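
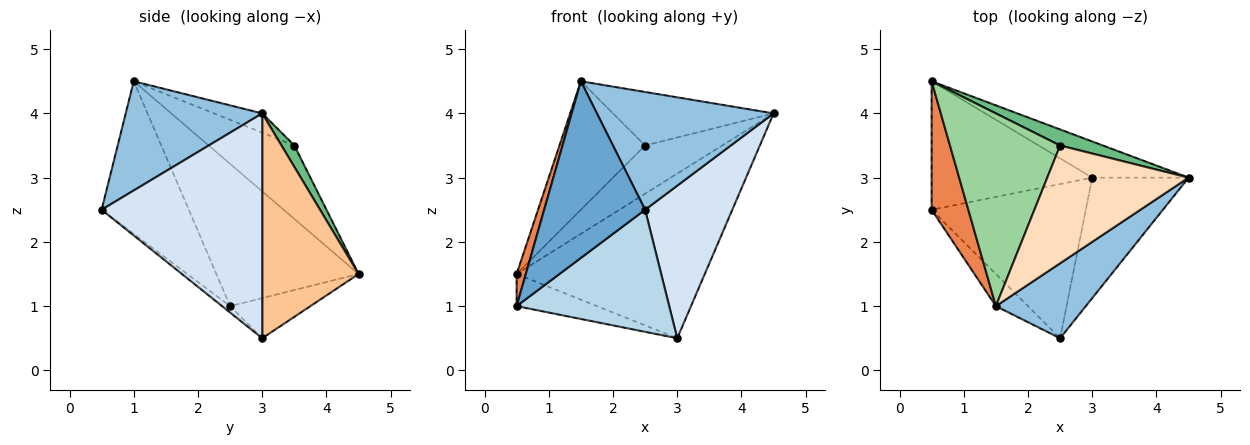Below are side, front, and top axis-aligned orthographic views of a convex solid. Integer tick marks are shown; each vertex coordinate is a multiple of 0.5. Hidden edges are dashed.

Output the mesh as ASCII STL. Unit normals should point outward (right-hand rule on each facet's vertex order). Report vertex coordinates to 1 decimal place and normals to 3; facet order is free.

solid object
 facet normal -0.648 -0.750 -0.136
  outer loop
   vertex 1.5 1.0 4.5
   vertex 0.5 2.5 1.0
   vertex 2.5 0.5 2.5
  endloop
 endfacet
 facet normal 0.546 -0.707 0.450
  outer loop
   vertex 1.5 1.0 4.5
   vertex 2.5 0.5 2.5
   vertex 4.5 3.0 4.0
  endloop
 endfacet
 facet normal -0.033 -0.620 -0.784
  outer loop
   vertex 3.0 3.0 0.5
   vertex 2.5 0.5 2.5
   vertex 0.5 2.5 1.0
  endloop
 endfacet
 facet normal 0.822 -0.446 -0.352
  outer loop
   vertex 3.0 3.0 0.5
   vertex 4.5 3.0 4.0
   vertex 2.5 0.5 2.5
  endloop
 endfacet
 facet normal -0.966 -0.062 0.249
  outer loop
   vertex 0.5 4.5 1.5
   vertex 0.5 2.5 1.0
   vertex 1.5 1.0 4.5
  endloop
 endfacet
 facet normal -0.236 0.236 -0.943
  outer loop
   vertex 0.5 4.5 1.5
   vertex 3.0 3.0 0.5
   vertex 0.5 2.5 1.0
  endloop
 endfacet
 facet normal 0.447 0.874 -0.192
  outer loop
   vertex 0.5 4.5 1.5
   vertex 4.5 3.0 4.0
   vertex 3.0 3.0 0.5
  endloop
 endfacet
 facet normal -0.123 0.411 0.903
  outer loop
   vertex 2.5 3.5 3.5
   vertex 1.5 1.0 4.5
   vertex 4.5 3.0 4.0
  endloop
 endfacet
 facet normal 0.156 0.937 0.312
  outer loop
   vertex 2.5 3.5 3.5
   vertex 4.5 3.0 4.0
   vertex 0.5 4.5 1.5
  endloop
 endfacet
 facet normal -0.485 0.485 0.728
  outer loop
   vertex 2.5 3.5 3.5
   vertex 0.5 4.5 1.5
   vertex 1.5 1.0 4.5
  endloop
 endfacet
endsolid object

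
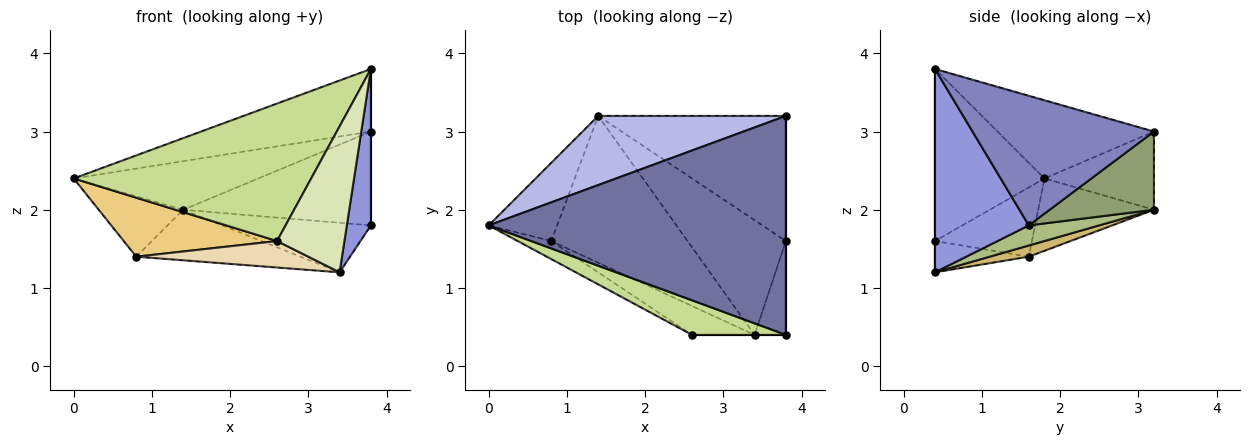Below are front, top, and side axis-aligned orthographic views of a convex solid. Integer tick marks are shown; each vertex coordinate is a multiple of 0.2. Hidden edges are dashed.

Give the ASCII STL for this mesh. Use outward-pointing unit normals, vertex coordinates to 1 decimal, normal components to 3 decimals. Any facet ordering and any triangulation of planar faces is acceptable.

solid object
 facet normal -0.245 0.266 0.932
  outer loop
   vertex 3.8 0.4 3.8
   vertex 3.8 3.2 3.0
   vertex 0.0 1.8 2.4
  endloop
 endfacet
 facet normal 1.000 0.000 0.000
  outer loop
   vertex 3.8 0.4 3.8
   vertex 3.8 1.6 1.8
   vertex 3.8 3.2 3.0
  endloop
 endfacet
 facet normal 0.958 -0.246 -0.147
  outer loop
   vertex 3.4 0.4 1.2
   vertex 3.8 1.6 1.8
   vertex 3.8 0.4 3.8
  endloop
 endfacet
 facet normal -0.323 0.544 0.775
  outer loop
   vertex 1.4 3.2 2.0
   vertex 0.0 1.8 2.4
   vertex 3.8 3.2 3.0
  endloop
 endfacet
 facet normal 0.316 0.569 -0.759
  outer loop
   vertex 1.4 3.2 2.0
   vertex 3.8 3.2 3.0
   vertex 3.8 1.6 1.8
  endloop
 endfacet
 facet normal 0.185 0.390 -0.902
  outer loop
   vertex 1.4 3.2 2.0
   vertex 3.8 1.6 1.8
   vertex 3.4 0.4 1.2
  endloop
 endfacet
 facet normal -0.408 -0.885 0.223
  outer loop
   vertex 2.6 0.4 1.6
   vertex 3.8 0.4 3.8
   vertex 0.0 1.8 2.4
  endloop
 endfacet
 facet normal 0.000 -1.000 0.000
  outer loop
   vertex 2.6 0.4 1.6
   vertex 3.4 0.4 1.2
   vertex 3.8 0.4 3.8
  endloop
 endfacet
 facet normal -0.642 0.468 -0.607
  outer loop
   vertex 0.8 1.6 1.4
   vertex 0.0 1.8 2.4
   vertex 1.4 3.2 2.0
  endloop
 endfacet
 facet normal 0.077 0.325 -0.943
  outer loop
   vertex 0.8 1.6 1.4
   vertex 1.4 3.2 2.0
   vertex 3.4 0.4 1.2
  endloop
 endfacet
 facet normal -0.518 -0.818 -0.250
  outer loop
   vertex 0.8 1.6 1.4
   vertex 2.6 0.4 1.6
   vertex 0.0 1.8 2.4
  endloop
 endfacet
 facet normal -0.346 -0.634 -0.692
  outer loop
   vertex 0.8 1.6 1.4
   vertex 3.4 0.4 1.2
   vertex 2.6 0.4 1.6
  endloop
 endfacet
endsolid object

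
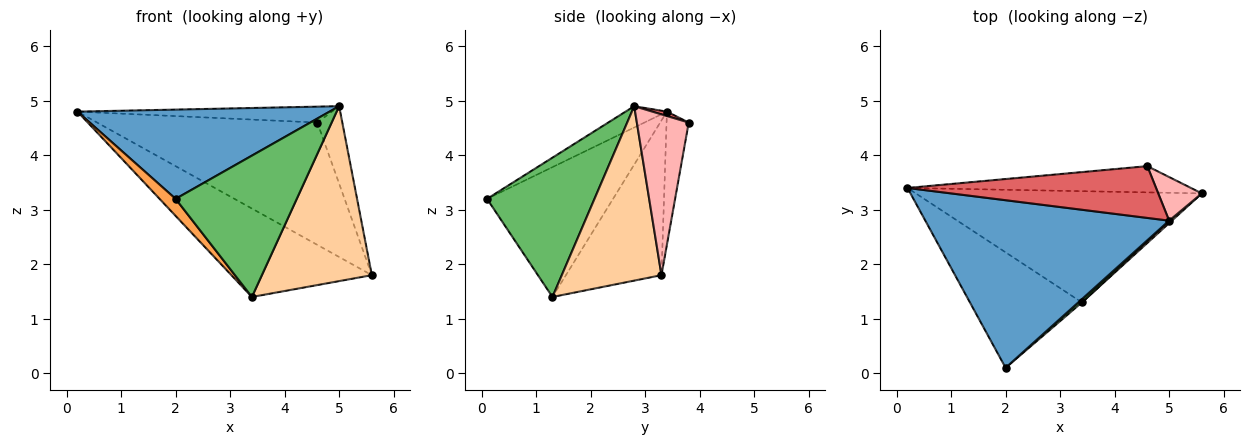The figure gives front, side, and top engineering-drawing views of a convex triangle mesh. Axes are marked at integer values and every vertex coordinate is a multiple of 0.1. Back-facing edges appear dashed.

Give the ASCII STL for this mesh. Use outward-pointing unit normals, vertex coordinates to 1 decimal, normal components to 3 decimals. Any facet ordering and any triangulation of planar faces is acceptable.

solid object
 facet normal -0.077 -0.469 0.880
  outer loop
   vertex 5.0 2.8 4.9
   vertex 0.2 3.4 4.8
   vertex 2.0 0.1 3.2
  endloop
 endfacet
 facet normal -0.390 0.573 -0.721
  outer loop
   vertex 3.4 1.3 1.4
   vertex 0.2 3.4 4.8
   vertex 5.6 3.3 1.8
  endloop
 endfacet
 facet normal -0.754 -0.096 -0.650
  outer loop
   vertex 3.4 1.3 1.4
   vertex 2.0 0.1 3.2
   vertex 0.2 3.4 4.8
  endloop
 endfacet
 facet normal 0.672 -0.741 0.010
  outer loop
   vertex 3.4 1.3 1.4
   vertex 5.6 3.3 1.8
   vertex 5.0 2.8 4.9
  endloop
 endfacet
 facet normal 0.663 -0.748 0.017
  outer loop
   vertex 3.4 1.3 1.4
   vertex 5.0 2.8 4.9
   vertex 2.0 0.1 3.2
  endloop
 endfacet
 facet normal -0.098 0.973 -0.209
  outer loop
   vertex 4.6 3.8 4.6
   vertex 5.6 3.3 1.8
   vertex 0.2 3.4 4.8
  endloop
 endfacet
 facet normal 0.017 0.293 0.956
  outer loop
   vertex 4.6 3.8 4.6
   vertex 0.2 3.4 4.8
   vertex 5.0 2.8 4.9
  endloop
 endfacet
 facet normal 0.875 0.421 0.237
  outer loop
   vertex 4.6 3.8 4.6
   vertex 5.0 2.8 4.9
   vertex 5.6 3.3 1.8
  endloop
 endfacet
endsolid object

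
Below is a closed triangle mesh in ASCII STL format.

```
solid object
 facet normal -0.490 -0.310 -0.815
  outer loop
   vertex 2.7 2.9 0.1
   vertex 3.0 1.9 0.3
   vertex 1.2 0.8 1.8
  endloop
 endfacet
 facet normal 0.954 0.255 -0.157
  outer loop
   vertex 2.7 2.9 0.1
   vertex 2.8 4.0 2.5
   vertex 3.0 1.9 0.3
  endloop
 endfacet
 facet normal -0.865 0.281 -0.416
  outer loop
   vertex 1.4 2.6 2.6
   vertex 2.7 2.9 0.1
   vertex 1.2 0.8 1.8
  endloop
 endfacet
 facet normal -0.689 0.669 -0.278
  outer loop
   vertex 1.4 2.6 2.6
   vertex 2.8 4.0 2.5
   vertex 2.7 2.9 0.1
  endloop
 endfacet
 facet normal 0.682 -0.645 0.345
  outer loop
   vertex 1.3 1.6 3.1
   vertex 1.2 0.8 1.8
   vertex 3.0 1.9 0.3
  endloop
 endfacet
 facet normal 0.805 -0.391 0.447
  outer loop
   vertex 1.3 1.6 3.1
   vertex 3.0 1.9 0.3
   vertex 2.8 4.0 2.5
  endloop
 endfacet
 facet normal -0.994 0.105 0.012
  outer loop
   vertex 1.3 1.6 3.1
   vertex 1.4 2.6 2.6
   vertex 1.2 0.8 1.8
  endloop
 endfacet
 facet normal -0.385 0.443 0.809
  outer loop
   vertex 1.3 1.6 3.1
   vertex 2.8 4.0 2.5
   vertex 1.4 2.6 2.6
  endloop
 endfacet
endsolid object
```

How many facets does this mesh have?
8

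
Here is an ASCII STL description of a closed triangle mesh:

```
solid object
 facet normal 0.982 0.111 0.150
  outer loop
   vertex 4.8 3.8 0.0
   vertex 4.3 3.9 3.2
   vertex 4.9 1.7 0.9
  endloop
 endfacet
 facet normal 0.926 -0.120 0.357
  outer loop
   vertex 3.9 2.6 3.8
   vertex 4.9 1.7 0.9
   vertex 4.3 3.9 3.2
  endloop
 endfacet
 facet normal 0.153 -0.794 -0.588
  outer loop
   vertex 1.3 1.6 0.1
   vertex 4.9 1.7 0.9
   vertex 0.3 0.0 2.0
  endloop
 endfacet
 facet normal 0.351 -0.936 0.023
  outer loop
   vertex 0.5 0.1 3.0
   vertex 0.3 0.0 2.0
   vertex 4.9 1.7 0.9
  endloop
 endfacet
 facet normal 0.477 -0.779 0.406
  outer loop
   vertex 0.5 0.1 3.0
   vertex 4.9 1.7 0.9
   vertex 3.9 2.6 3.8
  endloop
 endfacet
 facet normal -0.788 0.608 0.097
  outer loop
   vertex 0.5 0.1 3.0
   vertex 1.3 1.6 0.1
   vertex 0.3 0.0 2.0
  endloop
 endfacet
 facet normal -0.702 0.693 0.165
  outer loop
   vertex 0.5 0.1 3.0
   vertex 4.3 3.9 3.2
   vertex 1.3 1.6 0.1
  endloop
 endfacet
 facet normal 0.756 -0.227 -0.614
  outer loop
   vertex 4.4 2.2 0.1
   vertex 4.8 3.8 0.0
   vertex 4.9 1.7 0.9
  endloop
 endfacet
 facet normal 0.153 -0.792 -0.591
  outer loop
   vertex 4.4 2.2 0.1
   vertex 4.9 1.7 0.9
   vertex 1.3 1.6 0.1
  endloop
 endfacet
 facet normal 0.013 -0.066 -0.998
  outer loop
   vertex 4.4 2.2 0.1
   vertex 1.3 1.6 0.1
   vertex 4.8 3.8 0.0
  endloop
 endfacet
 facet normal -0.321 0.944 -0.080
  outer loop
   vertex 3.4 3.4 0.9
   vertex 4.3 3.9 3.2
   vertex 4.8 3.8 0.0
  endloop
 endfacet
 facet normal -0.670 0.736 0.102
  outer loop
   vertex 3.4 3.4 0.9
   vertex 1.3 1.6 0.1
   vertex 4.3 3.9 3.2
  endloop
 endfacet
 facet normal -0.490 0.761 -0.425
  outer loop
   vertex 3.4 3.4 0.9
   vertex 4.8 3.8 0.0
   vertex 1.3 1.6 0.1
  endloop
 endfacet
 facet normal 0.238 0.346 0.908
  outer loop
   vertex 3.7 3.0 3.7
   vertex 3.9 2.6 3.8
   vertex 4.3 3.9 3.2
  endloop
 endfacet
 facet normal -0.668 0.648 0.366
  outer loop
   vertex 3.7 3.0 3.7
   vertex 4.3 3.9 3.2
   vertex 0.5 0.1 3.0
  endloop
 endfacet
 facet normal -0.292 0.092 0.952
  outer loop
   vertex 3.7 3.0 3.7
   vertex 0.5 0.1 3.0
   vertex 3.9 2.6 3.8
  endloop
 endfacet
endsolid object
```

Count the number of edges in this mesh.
24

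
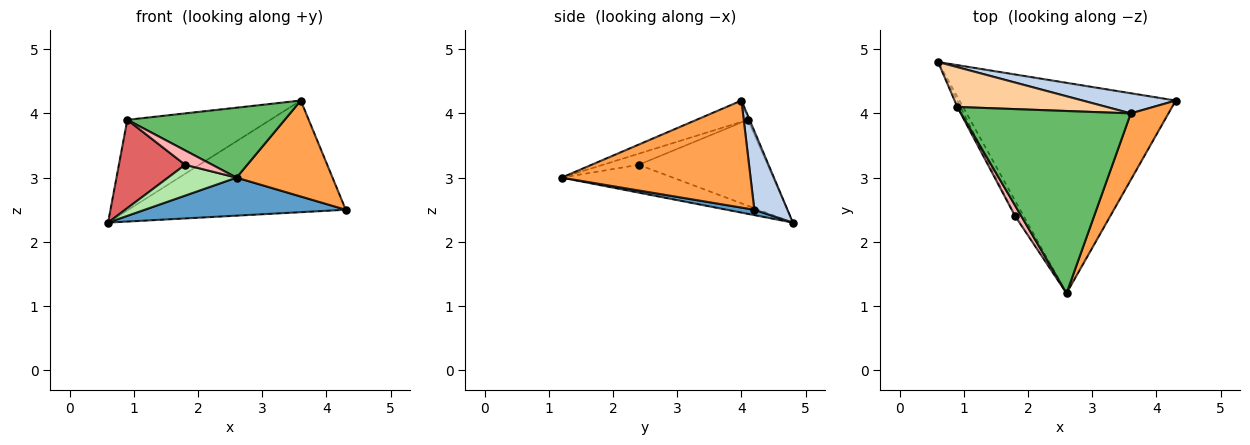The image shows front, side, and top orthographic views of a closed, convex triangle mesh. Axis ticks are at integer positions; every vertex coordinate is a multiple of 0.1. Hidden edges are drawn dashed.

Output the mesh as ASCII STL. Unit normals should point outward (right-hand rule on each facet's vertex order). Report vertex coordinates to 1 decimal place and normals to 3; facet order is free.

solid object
 facet normal 0.024 -0.178 -0.984
  outer loop
   vertex 2.6 1.2 3.0
   vertex 0.6 4.8 2.3
   vertex 4.3 4.2 2.5
  endloop
 endfacet
 facet normal 0.148 0.973 0.176
  outer loop
   vertex 3.6 4.0 4.2
   vertex 4.3 4.2 2.5
   vertex 0.6 4.8 2.3
  endloop
 endfacet
 facet normal 0.851 -0.432 0.299
  outer loop
   vertex 3.6 4.0 4.2
   vertex 2.6 1.2 3.0
   vertex 4.3 4.2 2.5
  endloop
 endfacet
 facet normal -0.011 0.915 0.402
  outer loop
   vertex 0.9 4.1 3.9
   vertex 3.6 4.0 4.2
   vertex 0.6 4.8 2.3
  endloop
 endfacet
 facet normal -0.116 -0.356 0.927
  outer loop
   vertex 0.9 4.1 3.9
   vertex 2.6 1.2 3.0
   vertex 3.6 4.0 4.2
  endloop
 endfacet
 facet normal -0.824 -0.507 -0.253
  outer loop
   vertex 1.8 2.4 3.2
   vertex 0.6 4.8 2.3
   vertex 2.6 1.2 3.0
  endloop
 endfacet
 facet normal -0.889 -0.457 -0.033
  outer loop
   vertex 1.8 2.4 3.2
   vertex 0.9 4.1 3.9
   vertex 0.6 4.8 2.3
  endloop
 endfacet
 facet normal -0.727 -0.553 0.407
  outer loop
   vertex 1.8 2.4 3.2
   vertex 2.6 1.2 3.0
   vertex 0.9 4.1 3.9
  endloop
 endfacet
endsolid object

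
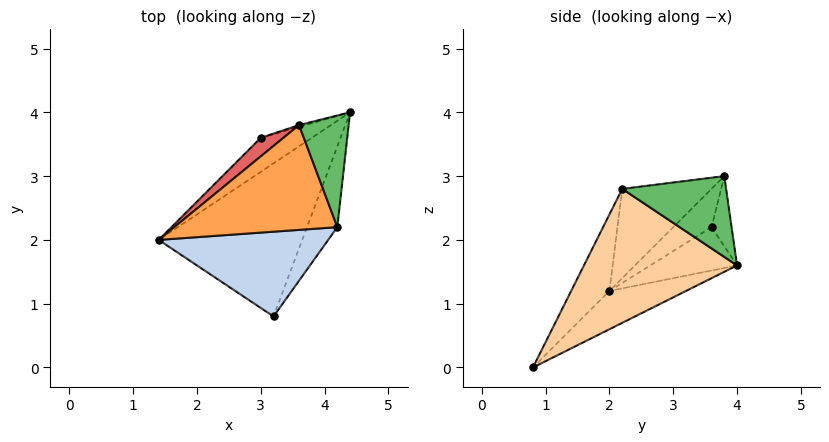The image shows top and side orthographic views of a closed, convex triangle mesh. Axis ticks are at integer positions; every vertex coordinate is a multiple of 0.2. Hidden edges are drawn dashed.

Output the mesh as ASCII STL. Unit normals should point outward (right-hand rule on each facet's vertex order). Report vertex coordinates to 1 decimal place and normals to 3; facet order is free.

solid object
 facet normal -0.223 0.502 -0.836
  outer loop
   vertex 3.2 0.8 0.0
   vertex 1.4 2.0 1.2
   vertex 4.4 4.0 1.6
  endloop
 endfacet
 facet normal -0.225 -0.837 0.499
  outer loop
   vertex 4.2 2.2 2.8
   vertex 1.4 2.0 1.2
   vertex 3.2 0.8 0.0
  endloop
 endfacet
 facet normal -0.461 -0.278 0.842
  outer loop
   vertex 4.2 2.2 2.8
   vertex 3.6 3.8 3.0
   vertex 1.4 2.0 1.2
  endloop
 endfacet
 facet normal 0.945 -0.248 -0.214
  outer loop
   vertex 4.2 2.2 2.8
   vertex 3.2 0.8 0.0
   vertex 4.4 4.0 1.6
  endloop
 endfacet
 facet normal 0.826 0.246 0.507
  outer loop
   vertex 4.2 2.2 2.8
   vertex 4.4 4.0 1.6
   vertex 3.6 3.8 3.0
  endloop
 endfacet
 facet normal -0.431 0.747 -0.506
  outer loop
   vertex 3.0 3.6 2.2
   vertex 4.4 4.0 1.6
   vertex 1.4 2.0 1.2
  endloop
 endfacet
 facet normal -0.756 0.476 0.448
  outer loop
   vertex 3.0 3.6 2.2
   vertex 1.4 2.0 1.2
   vertex 3.6 3.8 3.0
  endloop
 endfacet
 facet normal -0.285 0.958 -0.026
  outer loop
   vertex 3.0 3.6 2.2
   vertex 3.6 3.8 3.0
   vertex 4.4 4.0 1.6
  endloop
 endfacet
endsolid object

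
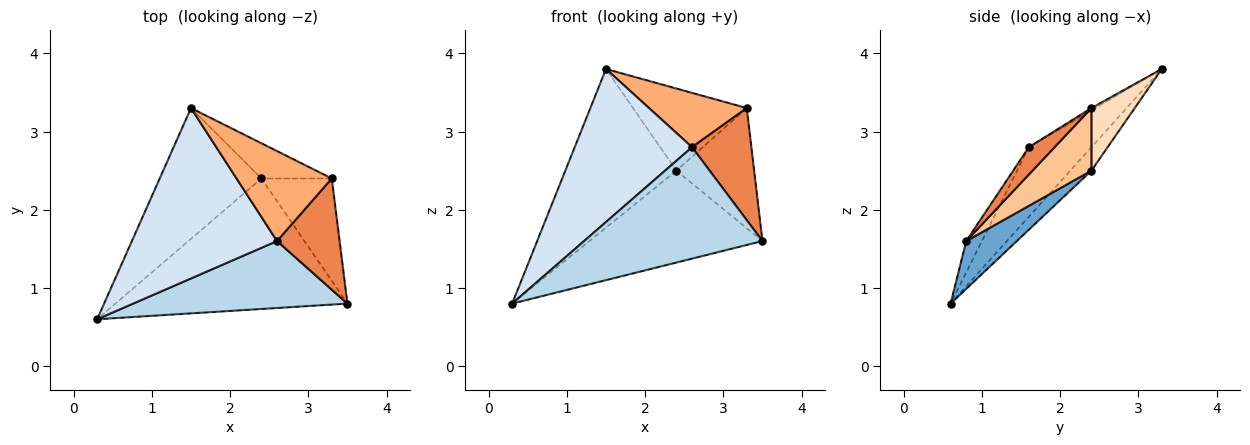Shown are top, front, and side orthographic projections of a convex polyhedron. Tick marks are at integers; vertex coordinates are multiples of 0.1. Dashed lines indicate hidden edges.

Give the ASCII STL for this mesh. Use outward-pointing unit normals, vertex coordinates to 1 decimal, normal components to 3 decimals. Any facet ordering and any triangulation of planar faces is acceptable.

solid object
 facet normal 0.166 0.568 -0.806
  outer loop
   vertex 2.4 2.4 2.5
   vertex 3.5 0.8 1.6
   vertex 0.3 0.6 0.8
  endloop
 endfacet
 facet normal -0.145 0.764 -0.629
  outer loop
   vertex 2.4 2.4 2.5
   vertex 0.3 0.6 0.8
   vertex 1.5 3.3 3.8
  endloop
 endfacet
 facet normal -0.075 -0.855 0.514
  outer loop
   vertex 2.6 1.6 2.8
   vertex 0.3 0.6 0.8
   vertex 3.5 0.8 1.6
  endloop
 endfacet
 facet normal -0.336 -0.629 0.701
  outer loop
   vertex 2.6 1.6 2.8
   vertex 1.5 3.3 3.8
   vertex 0.3 0.6 0.8
  endloop
 endfacet
 facet normal 0.294 -0.678 0.673
  outer loop
   vertex 3.3 2.4 3.3
   vertex 2.6 1.6 2.8
   vertex 3.5 0.8 1.6
  endloop
 endfacet
 facet normal -0.021 -0.517 0.856
  outer loop
   vertex 3.3 2.4 3.3
   vertex 1.5 3.3 3.8
   vertex 2.6 1.6 2.8
  endloop
 endfacet
 facet normal 0.499 0.659 -0.562
  outer loop
   vertex 3.3 2.4 3.3
   vertex 3.5 0.8 1.6
   vertex 2.4 2.4 2.5
  endloop
 endfacet
 facet normal 0.330 0.868 -0.372
  outer loop
   vertex 3.3 2.4 3.3
   vertex 2.4 2.4 2.5
   vertex 1.5 3.3 3.8
  endloop
 endfacet
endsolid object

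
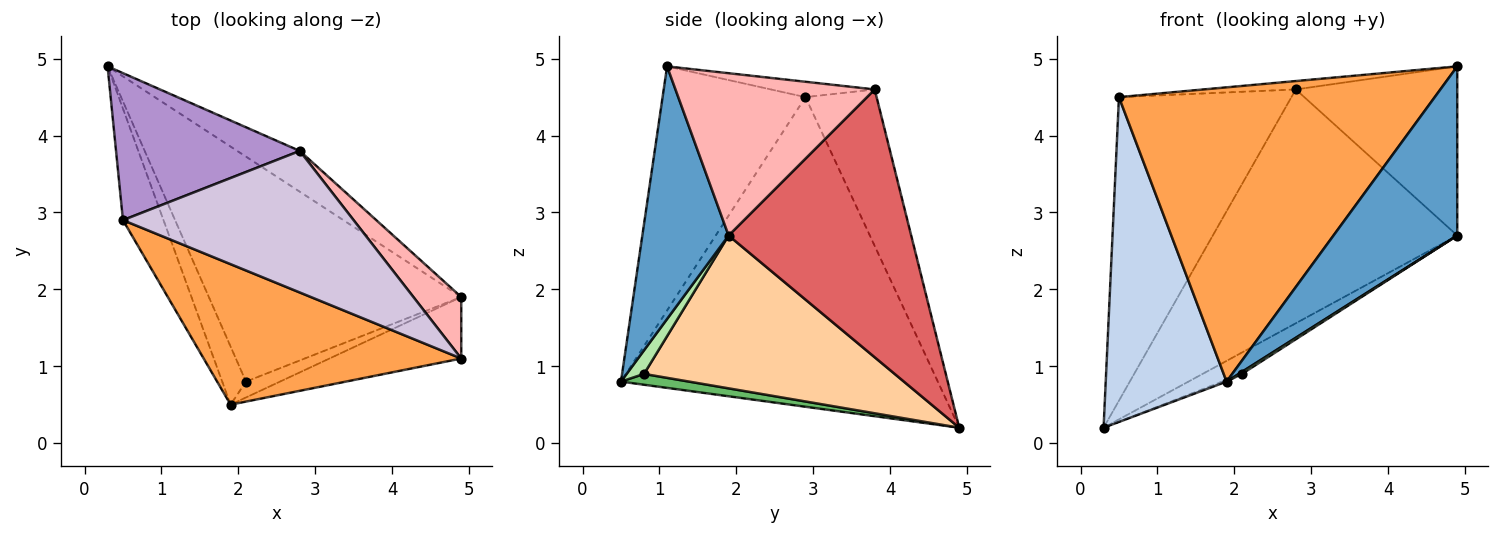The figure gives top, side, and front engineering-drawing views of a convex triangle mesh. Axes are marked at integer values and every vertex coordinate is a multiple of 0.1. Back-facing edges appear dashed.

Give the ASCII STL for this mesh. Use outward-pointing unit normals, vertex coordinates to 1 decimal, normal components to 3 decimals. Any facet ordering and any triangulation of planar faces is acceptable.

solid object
 facet normal 0.548 -0.786 -0.286
  outer loop
   vertex 4.9 1.1 4.9
   vertex 1.9 0.5 0.8
   vertex 4.9 1.9 2.7
  endloop
 endfacet
 facet normal -0.927 -0.354 -0.121
  outer loop
   vertex 0.5 2.9 4.5
   vertex 0.3 4.9 0.2
   vertex 1.9 0.5 0.8
  endloop
 endfacet
 facet normal -0.378 -0.835 0.399
  outer loop
   vertex 0.5 2.9 4.5
   vertex 1.9 0.5 0.8
   vertex 4.9 1.1 4.9
  endloop
 endfacet
 facet normal 0.516 0.081 -0.853
  outer loop
   vertex 2.1 0.8 0.9
   vertex 0.3 4.9 0.2
   vertex 4.9 1.9 2.7
  endloop
 endfacet
 facet normal 0.415 0.027 -0.910
  outer loop
   vertex 2.1 0.8 0.9
   vertex 1.9 0.5 0.8
   vertex 0.3 4.9 0.2
  endloop
 endfacet
 facet normal 0.567 -0.105 -0.817
  outer loop
   vertex 2.1 0.8 0.9
   vertex 4.9 1.9 2.7
   vertex 1.9 0.5 0.8
  endloop
 endfacet
 facet normal 0.593 0.793 -0.138
  outer loop
   vertex 2.8 3.8 4.6
   vertex 4.9 1.9 2.7
   vertex 0.3 4.9 0.2
  endloop
 endfacet
 facet normal 0.757 0.614 0.223
  outer loop
   vertex 2.8 3.8 4.6
   vertex 4.9 1.1 4.9
   vertex 4.9 1.9 2.7
  endloop
 endfacet
 facet normal -0.348 0.844 0.409
  outer loop
   vertex 2.8 3.8 4.6
   vertex 0.3 4.9 0.2
   vertex 0.5 2.9 4.5
  endloop
 endfacet
 facet normal -0.066 0.059 0.996
  outer loop
   vertex 2.8 3.8 4.6
   vertex 0.5 2.9 4.5
   vertex 4.9 1.1 4.9
  endloop
 endfacet
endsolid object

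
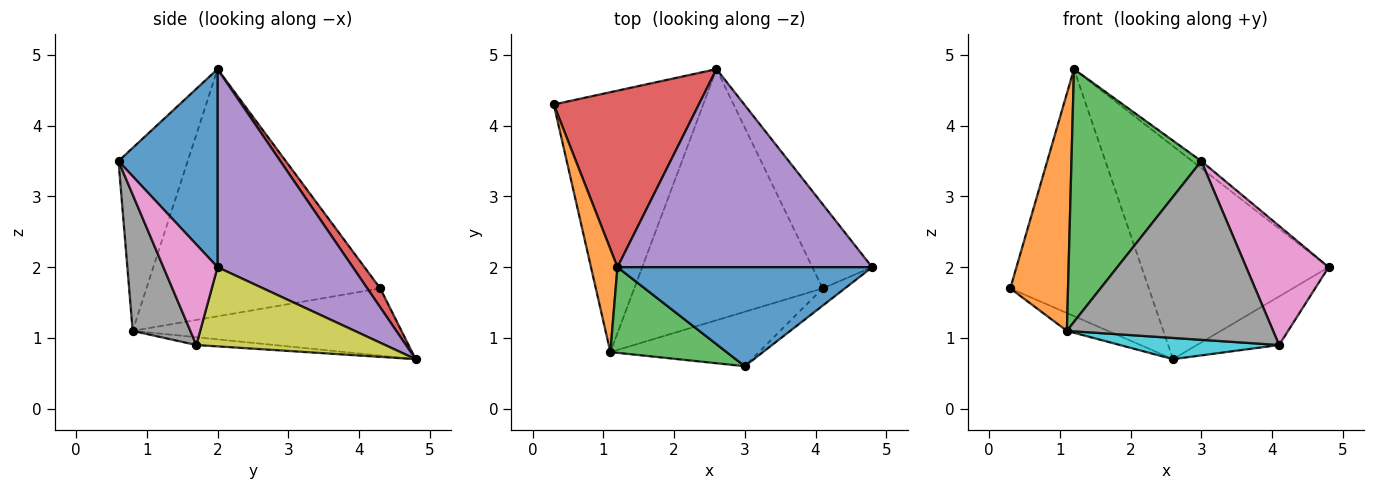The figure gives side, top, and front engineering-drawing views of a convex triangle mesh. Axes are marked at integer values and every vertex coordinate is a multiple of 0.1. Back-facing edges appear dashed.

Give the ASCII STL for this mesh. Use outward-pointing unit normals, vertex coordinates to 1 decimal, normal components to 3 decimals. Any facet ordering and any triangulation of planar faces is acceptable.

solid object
 facet normal 0.613 0.056 0.788
  outer loop
   vertex 1.2 2.0 4.8
   vertex 3.0 0.6 3.5
   vertex 4.8 2.0 2.0
  endloop
 endfacet
 facet normal -0.966 -0.238 0.103
  outer loop
   vertex 1.1 0.8 1.1
   vertex 1.2 2.0 4.8
   vertex 0.3 4.3 1.7
  endloop
 endfacet
 facet normal -0.451 -0.845 0.286
  outer loop
   vertex 1.1 0.8 1.1
   vertex 3.0 0.6 3.5
   vertex 1.2 2.0 4.8
  endloop
 endfacet
 facet normal 0.076 0.811 0.580
  outer loop
   vertex 2.6 4.8 0.7
   vertex 0.3 4.3 1.7
   vertex 1.2 2.0 4.8
  endloop
 endfacet
 facet normal 0.468 0.647 0.602
  outer loop
   vertex 2.6 4.8 0.7
   vertex 1.2 2.0 4.8
   vertex 4.8 2.0 2.0
  endloop
 endfacet
 facet normal -0.409 0.062 -0.910
  outer loop
   vertex 2.6 4.8 0.7
   vertex 1.1 0.8 1.1
   vertex 0.3 4.3 1.7
  endloop
 endfacet
 facet normal 0.545 -0.830 -0.120
  outer loop
   vertex 4.1 1.7 0.9
   vertex 4.8 2.0 2.0
   vertex 3.0 0.6 3.5
  endloop
 endfacet
 facet normal 0.258 -0.924 -0.282
  outer loop
   vertex 4.1 1.7 0.9
   vertex 3.0 0.6 3.5
   vertex 1.1 0.8 1.1
  endloop
 endfacet
 facet normal 0.754 0.328 -0.569
  outer loop
   vertex 4.1 1.7 0.9
   vertex 2.6 4.8 0.7
   vertex 4.8 2.0 2.0
  endloop
 endfacet
 facet normal -0.041 -0.084 -0.996
  outer loop
   vertex 4.1 1.7 0.9
   vertex 1.1 0.8 1.1
   vertex 2.6 4.8 0.7
  endloop
 endfacet
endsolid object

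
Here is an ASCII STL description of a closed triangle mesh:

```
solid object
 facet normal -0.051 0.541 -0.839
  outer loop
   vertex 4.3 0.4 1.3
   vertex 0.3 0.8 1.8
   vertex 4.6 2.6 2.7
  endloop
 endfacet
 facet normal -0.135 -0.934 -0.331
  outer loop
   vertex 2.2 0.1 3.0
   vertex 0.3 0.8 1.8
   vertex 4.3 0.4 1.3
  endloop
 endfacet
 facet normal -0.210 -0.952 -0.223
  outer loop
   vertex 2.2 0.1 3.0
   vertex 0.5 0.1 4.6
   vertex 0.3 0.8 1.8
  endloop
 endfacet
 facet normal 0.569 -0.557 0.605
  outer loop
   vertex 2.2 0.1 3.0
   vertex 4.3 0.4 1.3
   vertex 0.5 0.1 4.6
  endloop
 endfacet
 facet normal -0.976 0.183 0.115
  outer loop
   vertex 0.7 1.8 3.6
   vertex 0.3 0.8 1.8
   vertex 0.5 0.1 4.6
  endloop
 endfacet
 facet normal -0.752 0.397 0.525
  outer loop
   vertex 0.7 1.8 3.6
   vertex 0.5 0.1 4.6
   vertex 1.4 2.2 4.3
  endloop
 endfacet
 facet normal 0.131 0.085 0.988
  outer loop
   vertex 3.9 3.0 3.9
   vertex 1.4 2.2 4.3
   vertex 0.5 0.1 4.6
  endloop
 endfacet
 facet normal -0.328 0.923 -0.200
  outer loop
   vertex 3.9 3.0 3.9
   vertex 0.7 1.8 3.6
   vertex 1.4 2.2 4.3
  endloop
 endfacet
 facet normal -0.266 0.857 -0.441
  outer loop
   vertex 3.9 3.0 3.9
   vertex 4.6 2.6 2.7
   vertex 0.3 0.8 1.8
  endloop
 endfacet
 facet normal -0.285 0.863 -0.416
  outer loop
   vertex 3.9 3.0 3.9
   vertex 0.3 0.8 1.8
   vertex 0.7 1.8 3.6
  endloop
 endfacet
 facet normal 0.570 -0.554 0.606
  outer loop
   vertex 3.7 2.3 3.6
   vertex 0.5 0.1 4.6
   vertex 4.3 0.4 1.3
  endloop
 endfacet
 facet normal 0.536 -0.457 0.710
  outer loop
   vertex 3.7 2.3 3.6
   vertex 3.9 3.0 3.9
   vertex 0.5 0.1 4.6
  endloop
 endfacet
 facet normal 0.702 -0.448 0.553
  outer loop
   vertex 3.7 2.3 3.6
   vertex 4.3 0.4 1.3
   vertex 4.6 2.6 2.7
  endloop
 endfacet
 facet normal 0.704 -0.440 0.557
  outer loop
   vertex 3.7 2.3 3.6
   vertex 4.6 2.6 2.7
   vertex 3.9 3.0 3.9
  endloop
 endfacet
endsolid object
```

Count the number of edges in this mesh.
21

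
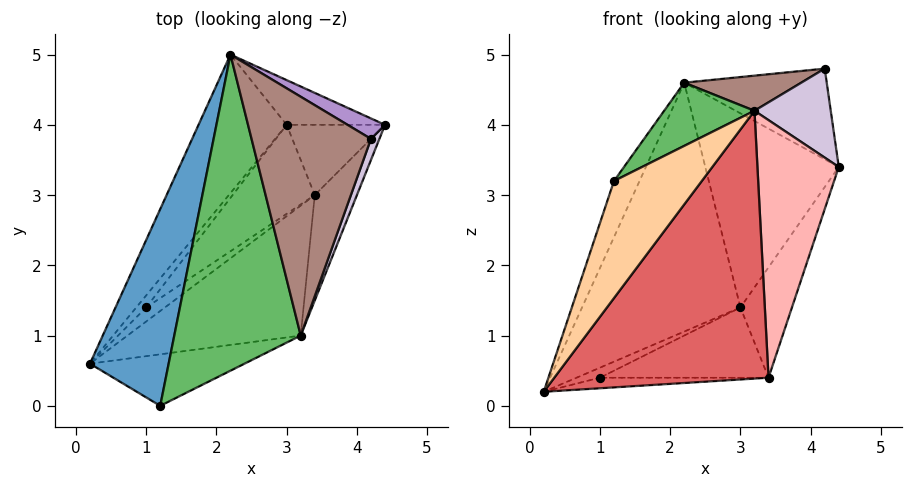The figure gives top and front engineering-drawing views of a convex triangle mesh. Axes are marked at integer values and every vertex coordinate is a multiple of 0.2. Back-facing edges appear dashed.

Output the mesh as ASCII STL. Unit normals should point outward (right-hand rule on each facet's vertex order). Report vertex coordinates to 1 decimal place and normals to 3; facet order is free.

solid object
 facet normal -0.939 0.095 0.332
  outer loop
   vertex 1.2 0.0 3.2
   vertex 2.2 5.0 4.6
   vertex 0.2 0.6 0.2
  endloop
 endfacet
 facet normal -0.649 0.665 -0.370
  outer loop
   vertex 3.0 4.0 1.4
   vertex 0.2 0.6 0.2
   vertex 2.2 5.0 4.6
  endloop
 endfacet
 facet normal 0.305 0.928 -0.214
  outer loop
   vertex 3.0 4.0 1.4
   vertex 2.2 5.0 4.6
   vertex 4.4 4.0 3.4
  endloop
 endfacet
 facet normal 0.550 -0.764 -0.336
  outer loop
   vertex 3.2 1.0 4.2
   vertex 1.2 0.0 3.2
   vertex 0.2 0.6 0.2
  endloop
 endfacet
 facet normal -0.365 -0.183 0.913
  outer loop
   vertex 3.2 1.0 4.2
   vertex 2.2 5.0 4.6
   vertex 1.2 0.0 3.2
  endloop
 endfacet
 facet normal 0.609 0.669 -0.426
  outer loop
   vertex 3.4 3.0 0.4
   vertex 3.0 4.0 1.4
   vertex 4.4 4.0 3.4
  endloop
 endfacet
 facet normal 0.575 -0.736 -0.357
  outer loop
   vertex 3.4 3.0 0.4
   vertex 3.2 1.0 4.2
   vertex 0.2 0.6 0.2
  endloop
 endfacet
 facet normal 0.900 -0.404 -0.165
  outer loop
   vertex 3.4 3.0 0.4
   vertex 4.4 4.0 3.4
   vertex 3.2 1.0 4.2
  endloop
 endfacet
 facet normal 0.491 0.850 0.192
  outer loop
   vertex 4.2 3.8 4.8
   vertex 4.4 4.0 3.4
   vertex 2.2 5.0 4.6
  endloop
 endfacet
 facet normal 0.933 -0.351 0.083
  outer loop
   vertex 4.2 3.8 4.8
   vertex 3.2 1.0 4.2
   vertex 4.4 4.0 3.4
  endloop
 endfacet
 facet normal -0.183 -0.143 0.973
  outer loop
   vertex 4.2 3.8 4.8
   vertex 2.2 5.0 4.6
   vertex 3.2 1.0 4.2
  endloop
 endfacet
 facet normal -0.409 0.584 -0.701
  outer loop
   vertex 1.0 1.4 0.4
   vertex 0.2 0.6 0.2
   vertex 3.0 4.0 1.4
  endloop
 endfacet
 facet normal -0.371 0.557 -0.743
  outer loop
   vertex 1.0 1.4 0.4
   vertex 3.4 3.0 0.4
   vertex 0.2 0.6 0.2
  endloop
 endfacet
 facet normal -0.382 0.573 -0.725
  outer loop
   vertex 1.0 1.4 0.4
   vertex 3.0 4.0 1.4
   vertex 3.4 3.0 0.4
  endloop
 endfacet
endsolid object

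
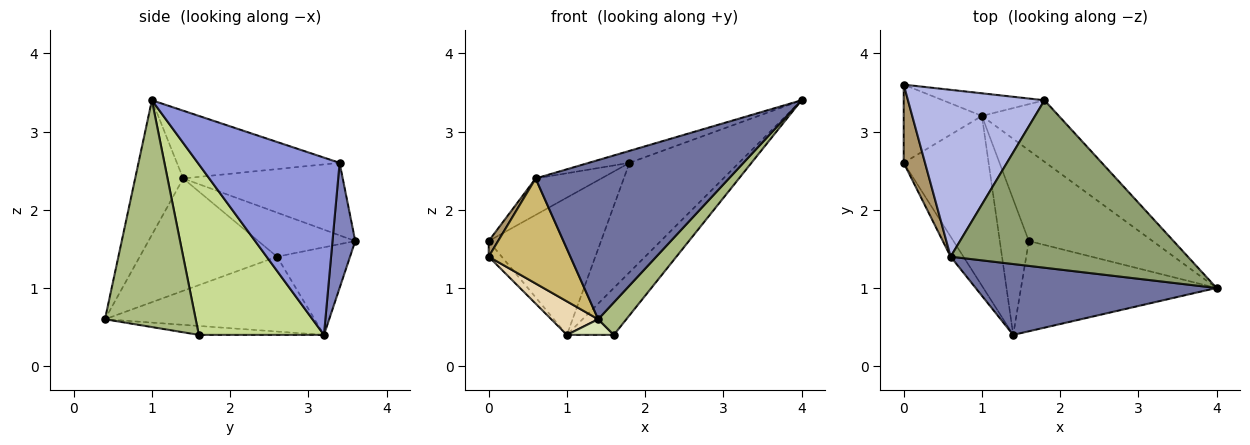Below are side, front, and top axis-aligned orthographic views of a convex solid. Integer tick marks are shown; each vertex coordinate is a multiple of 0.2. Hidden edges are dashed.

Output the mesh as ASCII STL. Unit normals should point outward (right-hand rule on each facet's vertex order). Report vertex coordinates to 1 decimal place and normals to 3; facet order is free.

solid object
 facet normal -0.221 -0.891 0.397
  outer loop
   vertex 0.6 1.4 2.4
   vertex 1.4 0.4 0.6
   vertex 4.0 1.0 3.4
  endloop
 endfacet
 facet normal 0.196 0.968 -0.159
  outer loop
   vertex 1.8 3.4 2.6
   vertex 1.0 3.2 0.4
   vertex 0.0 3.6 1.6
  endloop
 endfacet
 facet normal 0.749 0.578 -0.325
  outer loop
   vertex 1.8 3.4 2.6
   vertex 4.0 1.0 3.4
   vertex 1.0 3.2 0.4
  endloop
 endfacet
 facet normal -0.461 0.190 0.867
  outer loop
   vertex 1.8 3.4 2.6
   vertex 0.0 3.6 1.6
   vertex 0.6 1.4 2.4
  endloop
 endfacet
 facet normal -0.274 0.069 0.959
  outer loop
   vertex 1.8 3.4 2.6
   vertex 0.6 1.4 2.4
   vertex 4.0 1.0 3.4
  endloop
 endfacet
 facet normal 0.737 -0.229 -0.636
  outer loop
   vertex 1.6 1.6 0.4
   vertex 4.0 1.0 3.4
   vertex 1.4 0.4 0.6
  endloop
 endfacet
 facet normal 0.775 0.291 -0.562
  outer loop
   vertex 1.6 1.6 0.4
   vertex 1.0 3.2 0.4
   vertex 4.0 1.0 3.4
  endloop
 endfacet
 facet normal -0.292 -0.110 -0.950
  outer loop
   vertex 1.6 1.6 0.4
   vertex 1.4 0.4 0.6
   vertex 1.0 3.2 0.4
  endloop
 endfacet
 facet normal -0.897 -0.087 0.434
  outer loop
   vertex 0.0 2.6 1.4
   vertex 0.6 1.4 2.4
   vertex 0.0 3.6 1.6
  endloop
 endfacet
 facet normal -0.855 -0.509 -0.097
  outer loop
   vertex 0.0 2.6 1.4
   vertex 1.4 0.4 0.6
   vertex 0.6 1.4 2.4
  endloop
 endfacet
 facet normal -0.739 0.132 -0.660
  outer loop
   vertex 0.0 2.6 1.4
   vertex 0.0 3.6 1.6
   vertex 1.0 3.2 0.4
  endloop
 endfacet
 facet normal -0.654 -0.146 -0.742
  outer loop
   vertex 0.0 2.6 1.4
   vertex 1.0 3.2 0.4
   vertex 1.4 0.4 0.6
  endloop
 endfacet
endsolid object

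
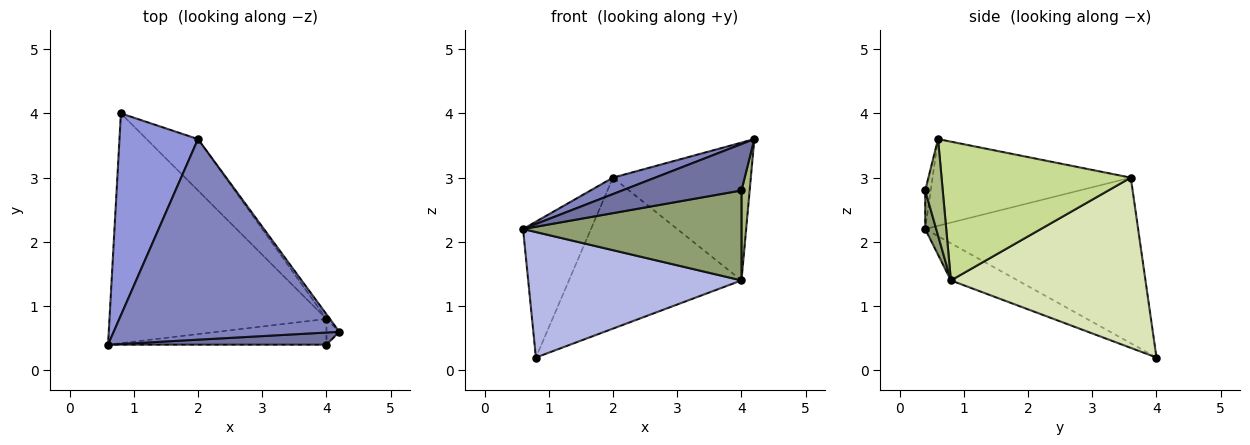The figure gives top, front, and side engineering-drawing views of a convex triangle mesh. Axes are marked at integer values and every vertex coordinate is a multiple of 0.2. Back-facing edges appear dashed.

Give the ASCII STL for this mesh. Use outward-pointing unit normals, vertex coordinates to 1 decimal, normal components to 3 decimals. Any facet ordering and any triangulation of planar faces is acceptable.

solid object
 facet normal -0.045 -0.966 0.253
  outer loop
   vertex 4.0 0.4 2.8
   vertex 4.2 0.6 3.6
   vertex 0.6 0.4 2.2
  endloop
 endfacet
 facet normal -0.358 -0.076 0.931
  outer loop
   vertex 2.0 3.6 3.0
   vertex 0.6 0.4 2.2
   vertex 4.2 0.6 3.6
  endloop
 endfacet
 facet normal -0.868 0.277 0.412
  outer loop
   vertex 2.0 3.6 3.0
   vertex 0.8 4.0 0.2
   vertex 0.6 0.4 2.2
  endloop
 endfacet
 facet normal -0.148 -0.474 -0.868
  outer loop
   vertex 4.0 0.8 1.4
   vertex 0.6 0.4 2.2
   vertex 0.8 4.0 0.2
  endloop
 endfacet
 facet normal 0.048 -0.960 -0.274
  outer loop
   vertex 4.0 0.8 1.4
   vertex 4.0 0.4 2.8
   vertex 0.6 0.4 2.2
  endloop
 endfacet
 facet normal 0.900 -0.420 -0.120
  outer loop
   vertex 4.0 0.8 1.4
   vertex 4.2 0.6 3.6
   vertex 4.0 0.4 2.8
  endloop
 endfacet
 facet normal 0.808 0.589 -0.020
  outer loop
   vertex 4.0 0.8 1.4
   vertex 2.0 3.6 3.0
   vertex 4.2 0.6 3.6
  endloop
 endfacet
 facet normal 0.730 0.647 -0.220
  outer loop
   vertex 4.0 0.8 1.4
   vertex 0.8 4.0 0.2
   vertex 2.0 3.6 3.0
  endloop
 endfacet
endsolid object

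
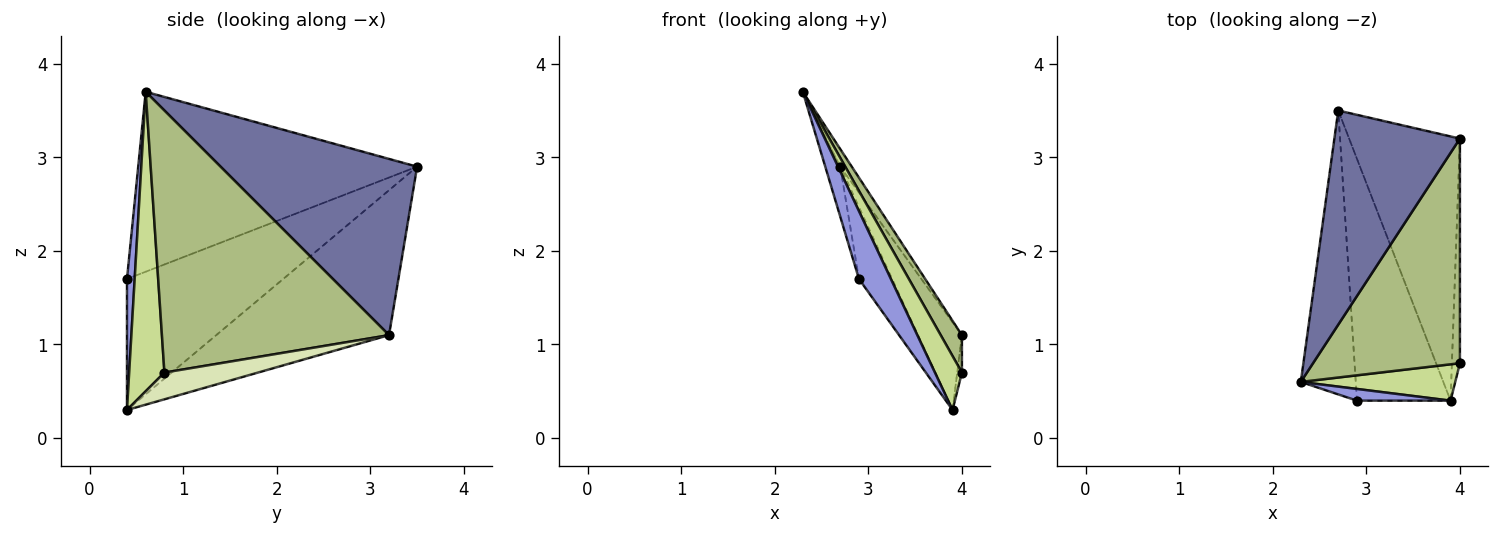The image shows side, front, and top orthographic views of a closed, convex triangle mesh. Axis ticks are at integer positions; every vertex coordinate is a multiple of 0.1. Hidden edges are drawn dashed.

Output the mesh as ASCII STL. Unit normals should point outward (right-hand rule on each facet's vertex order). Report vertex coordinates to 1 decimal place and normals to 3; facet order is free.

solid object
 facet normal 0.814 0.048 0.580
  outer loop
   vertex 2.7 3.5 2.9
   vertex 2.3 0.6 3.7
   vertex 4.0 3.2 1.1
  endloop
 endfacet
 facet normal -0.779 0.198 -0.595
  outer loop
   vertex 2.7 3.5 2.9
   vertex 4.0 3.2 1.1
   vertex 3.9 0.4 0.3
  endloop
 endfacet
 facet normal 0.231 -0.959 0.165
  outer loop
   vertex 2.9 0.4 1.7
   vertex 3.9 0.4 0.3
   vertex 2.3 0.6 3.7
  endloop
 endfacet
 facet normal -0.955 0.051 -0.292
  outer loop
   vertex 2.9 0.4 1.7
   vertex 2.3 0.6 3.7
   vertex 2.7 3.5 2.9
  endloop
 endfacet
 facet normal -0.802 0.170 -0.573
  outer loop
   vertex 2.9 0.4 1.7
   vertex 2.7 3.5 2.9
   vertex 3.9 0.4 0.3
  endloop
 endfacet
 facet normal 0.869 -0.081 0.487
  outer loop
   vertex 4.0 0.8 0.7
   vertex 4.0 3.2 1.1
   vertex 2.3 0.6 3.7
  endloop
 endfacet
 facet normal 0.735 -0.563 0.379
  outer loop
   vertex 4.0 0.8 0.7
   vertex 2.3 0.6 3.7
   vertex 3.9 0.4 0.3
  endloop
 endfacet
 facet normal 0.957 0.048 -0.287
  outer loop
   vertex 4.0 0.8 0.7
   vertex 3.9 0.4 0.3
   vertex 4.0 3.2 1.1
  endloop
 endfacet
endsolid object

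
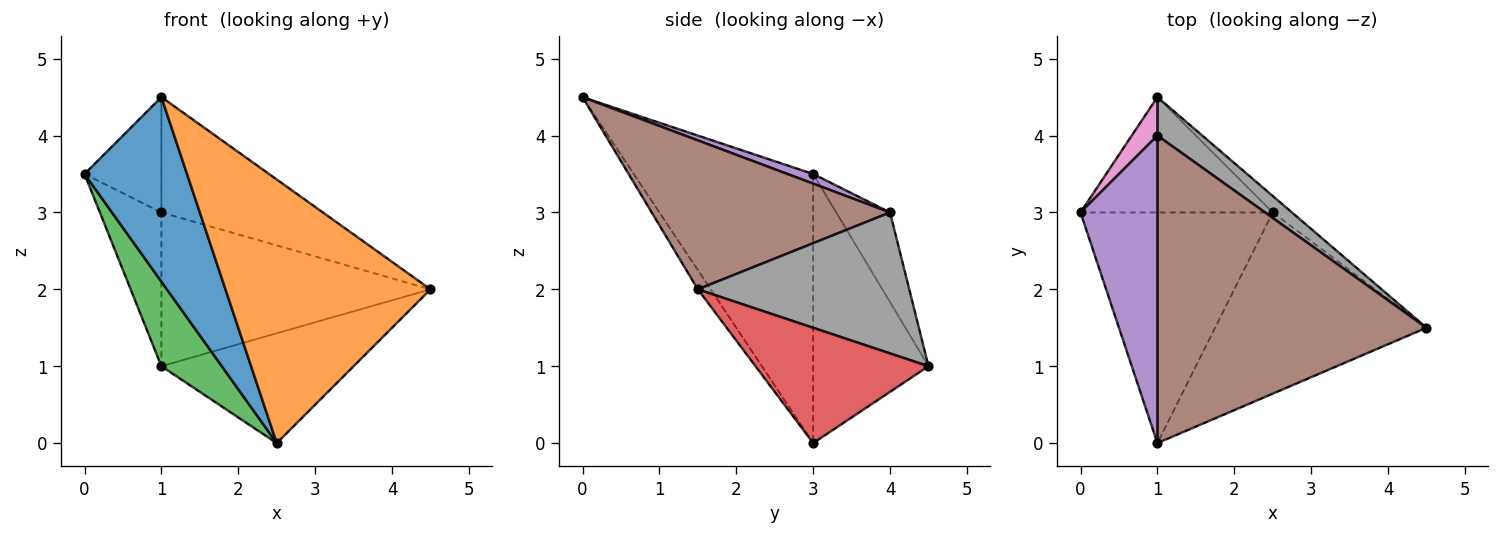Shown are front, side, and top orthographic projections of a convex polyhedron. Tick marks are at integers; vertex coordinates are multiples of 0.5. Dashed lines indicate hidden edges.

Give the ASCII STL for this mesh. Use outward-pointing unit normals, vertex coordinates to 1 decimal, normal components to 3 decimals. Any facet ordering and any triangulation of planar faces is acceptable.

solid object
 facet normal -0.738 -0.422 -0.527
  outer loop
   vertex 2.5 3.0 0.0
   vertex 1.0 0.0 4.5
   vertex 0.0 3.0 3.5
  endloop
 endfacet
 facet normal -0.051 -0.823 -0.566
  outer loop
   vertex 2.5 3.0 0.0
   vertex 4.5 1.5 2.0
   vertex 1.0 0.0 4.5
  endloop
 endfacet
 facet normal -0.749 -0.392 -0.535
  outer loop
   vertex 1.0 4.5 1.0
   vertex 2.5 3.0 0.0
   vertex 0.0 3.0 3.5
  endloop
 endfacet
 facet normal 0.665 0.739 -0.111
  outer loop
   vertex 1.0 4.5 1.0
   vertex 4.5 1.5 2.0
   vertex 2.5 3.0 0.0
  endloop
 endfacet
 facet normal 0.116 0.349 0.930
  outer loop
   vertex 1.0 4.0 3.0
   vertex 0.0 3.0 3.5
   vertex 1.0 0.0 4.5
  endloop
 endfacet
 facet normal 0.460 0.312 0.831
  outer loop
   vertex 1.0 4.0 3.0
   vertex 1.0 0.0 4.5
   vertex 4.5 1.5 2.0
  endloop
 endfacet
 facet normal -0.647 0.740 0.185
  outer loop
   vertex 1.0 4.0 3.0
   vertex 1.0 4.5 1.0
   vertex 0.0 3.0 3.5
  endloop
 endfacet
 facet normal 0.606 0.772 0.193
  outer loop
   vertex 1.0 4.0 3.0
   vertex 4.5 1.5 2.0
   vertex 1.0 4.5 1.0
  endloop
 endfacet
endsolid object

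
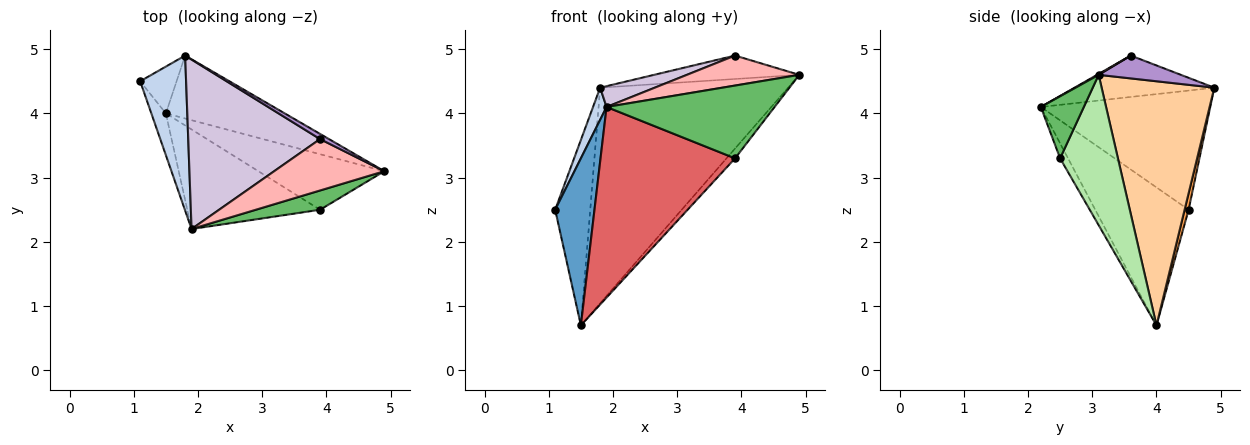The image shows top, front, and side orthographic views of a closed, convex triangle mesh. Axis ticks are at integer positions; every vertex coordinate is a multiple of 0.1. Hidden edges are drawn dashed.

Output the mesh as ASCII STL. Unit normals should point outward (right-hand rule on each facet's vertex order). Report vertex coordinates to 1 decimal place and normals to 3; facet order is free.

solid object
 facet normal -0.917 -0.386 -0.097
  outer loop
   vertex 1.5 4.0 0.7
   vertex 1.9 2.2 4.1
   vertex 1.1 4.5 2.5
  endloop
 endfacet
 facet normal -0.931 -0.074 0.358
  outer loop
   vertex 1.8 4.9 4.4
   vertex 1.1 4.5 2.5
   vertex 1.9 2.2 4.1
  endloop
 endfacet
 facet normal 0.110 0.964 -0.243
  outer loop
   vertex 1.8 4.9 4.4
   vertex 1.5 4.0 0.7
   vertex 1.1 4.5 2.5
  endloop
 endfacet
 facet normal 0.499 0.832 -0.243
  outer loop
   vertex 1.8 4.9 4.4
   vertex 4.9 3.1 4.6
   vertex 1.5 4.0 0.7
  endloop
 endfacet
 facet normal 0.240 -0.938 0.248
  outer loop
   vertex 3.9 2.5 3.3
   vertex 4.9 3.1 4.6
   vertex 1.9 2.2 4.1
  endloop
 endfacet
 facet normal 0.762 0.113 -0.638
  outer loop
   vertex 3.9 2.5 3.3
   vertex 1.5 4.0 0.7
   vertex 4.9 3.1 4.6
  endloop
 endfacet
 facet normal -0.052 -0.885 -0.462
  outer loop
   vertex 3.9 2.5 3.3
   vertex 1.9 2.2 4.1
   vertex 1.5 4.0 0.7
  endloop
 endfacet
 facet normal 0.007 -0.504 0.864
  outer loop
   vertex 3.9 3.6 4.9
   vertex 1.9 2.2 4.1
   vertex 4.9 3.1 4.6
  endloop
 endfacet
 facet normal 0.484 0.854 0.189
  outer loop
   vertex 3.9 3.6 4.9
   vertex 4.9 3.1 4.6
   vertex 1.8 4.9 4.4
  endloop
 endfacet
 facet normal -0.298 -0.116 0.948
  outer loop
   vertex 3.9 3.6 4.9
   vertex 1.8 4.9 4.4
   vertex 1.9 2.2 4.1
  endloop
 endfacet
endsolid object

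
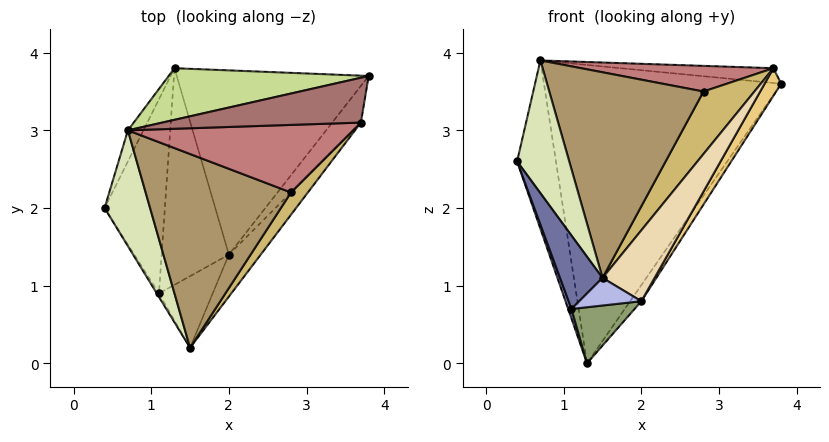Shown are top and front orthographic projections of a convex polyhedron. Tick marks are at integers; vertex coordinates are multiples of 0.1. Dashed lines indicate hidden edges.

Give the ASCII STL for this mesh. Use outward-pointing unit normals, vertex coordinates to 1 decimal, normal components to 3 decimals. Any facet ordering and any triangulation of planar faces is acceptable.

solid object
 facet normal -0.862 -0.506 -0.024
  outer loop
   vertex 1.1 0.9 0.7
   vertex 1.5 0.2 1.1
   vertex 0.4 2.0 2.6
  endloop
 endfacet
 facet normal -0.941 -0.016 -0.337
  outer loop
   vertex 1.1 0.9 0.7
   vertex 0.4 2.0 2.6
   vertex 1.3 3.8 0.0
  endloop
 endfacet
 facet normal 0.821 0.050 -0.569
  outer loop
   vertex 2.0 1.4 0.8
   vertex 1.3 3.8 0.0
   vertex 3.8 3.7 3.6
  endloop
 endfacet
 facet normal 0.290 -0.344 -0.893
  outer loop
   vertex 2.0 1.4 0.8
   vertex 1.5 0.2 1.1
   vertex 1.1 0.9 0.7
  endloop
 endfacet
 facet normal 0.240 -0.243 -0.940
  outer loop
   vertex 2.0 1.4 0.8
   vertex 1.1 0.9 0.7
   vertex 1.3 3.8 0.0
  endloop
 endfacet
 facet normal -0.928 0.366 -0.068
  outer loop
   vertex 0.7 3.0 3.9
   vertex 1.3 3.8 0.0
   vertex 0.4 2.0 2.6
  endloop
 endfacet
 facet normal -0.202 0.965 0.167
  outer loop
   vertex 0.7 3.0 3.9
   vertex 3.8 3.7 3.6
   vertex 1.3 3.8 0.0
  endloop
 endfacet
 facet normal -0.319 -0.714 0.623
  outer loop
   vertex 0.7 3.0 3.9
   vertex 0.4 2.0 2.6
   vertex 1.5 0.2 1.1
  endloop
 endfacet
 facet normal -0.145 -0.720 0.679
  outer loop
   vertex 0.7 3.0 3.9
   vertex 1.5 0.2 1.1
   vertex 2.8 2.2 3.5
  endloop
 endfacet
 facet normal 0.639 -0.725 0.258
  outer loop
   vertex 3.7 3.1 3.8
   vertex 2.8 2.2 3.5
   vertex 1.5 0.2 1.1
  endloop
 endfacet
 facet normal 0.895 -0.268 -0.356
  outer loop
   vertex 3.7 3.1 3.8
   vertex 2.0 1.4 0.8
   vertex 3.8 3.7 3.6
  endloop
 endfacet
 facet normal 0.869 -0.425 -0.252
  outer loop
   vertex 3.7 3.1 3.8
   vertex 1.5 0.2 1.1
   vertex 2.0 1.4 0.8
  endloop
 endfacet
 facet normal 0.021 0.313 0.950
  outer loop
   vertex 3.7 3.1 3.8
   vertex 3.8 3.7 3.6
   vertex 0.7 3.0 3.9
  endloop
 endfacet
 facet normal 0.043 -0.354 0.934
  outer loop
   vertex 3.7 3.1 3.8
   vertex 0.7 3.0 3.9
   vertex 2.8 2.2 3.5
  endloop
 endfacet
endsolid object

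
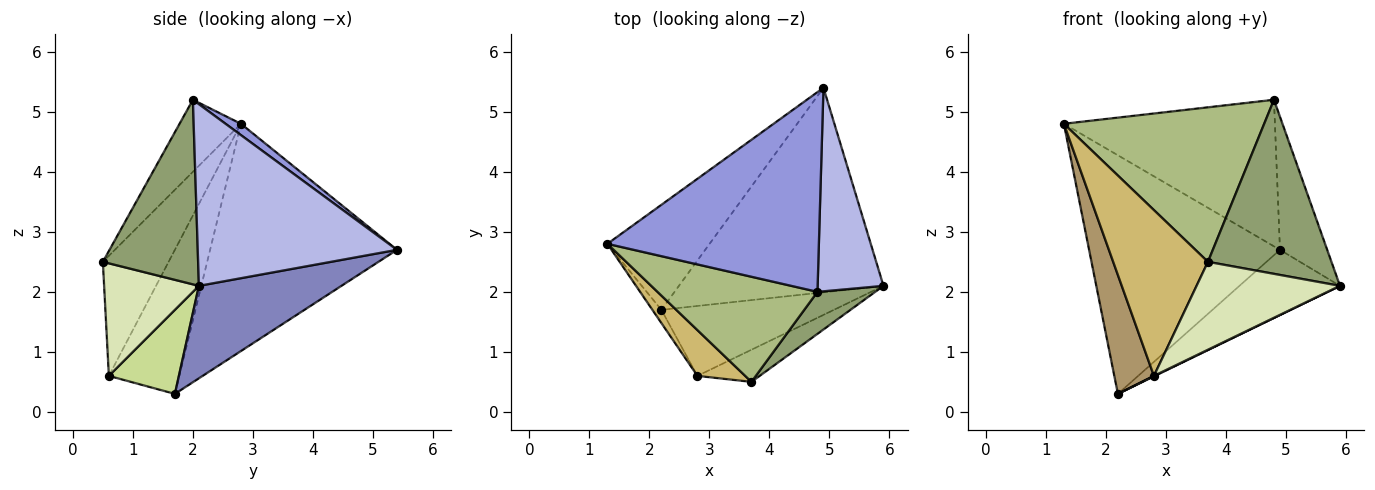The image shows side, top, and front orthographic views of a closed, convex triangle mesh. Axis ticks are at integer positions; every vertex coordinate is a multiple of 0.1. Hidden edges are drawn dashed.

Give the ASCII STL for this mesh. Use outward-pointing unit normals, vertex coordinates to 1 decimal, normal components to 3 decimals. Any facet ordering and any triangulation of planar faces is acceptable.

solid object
 facet normal -0.667 0.682 -0.300
  outer loop
   vertex 2.2 1.7 0.3
   vertex 1.3 2.8 4.8
   vertex 4.9 5.4 2.7
  endloop
 endfacet
 facet normal 0.396 0.279 -0.875
  outer loop
   vertex 2.2 1.7 0.3
   vertex 4.9 5.4 2.7
   vertex 5.9 2.1 2.1
  endloop
 endfacet
 facet normal 0.043 0.591 0.806
  outer loop
   vertex 4.8 2.0 5.2
   vertex 4.9 5.4 2.7
   vertex 1.3 2.8 4.8
  endloop
 endfacet
 facet normal 0.918 0.218 0.333
  outer loop
   vertex 4.8 2.0 5.2
   vertex 5.9 2.1 2.1
   vertex 4.9 5.4 2.7
  endloop
 endfacet
 facet normal 0.600 -0.778 0.188
  outer loop
   vertex 3.7 0.5 2.5
   vertex 5.9 2.1 2.1
   vertex 4.8 2.0 5.2
  endloop
 endfacet
 facet normal -0.246 -0.801 0.545
  outer loop
   vertex 3.7 0.5 2.5
   vertex 4.8 2.0 5.2
   vertex 1.3 2.8 4.8
  endloop
 endfacet
 facet normal 0.438 -0.006 -0.899
  outer loop
   vertex 2.8 0.6 0.6
   vertex 2.2 1.7 0.3
   vertex 5.9 2.1 2.1
  endloop
 endfacet
 facet normal 0.527 -0.798 -0.292
  outer loop
   vertex 2.8 0.6 0.6
   vertex 5.9 2.1 2.1
   vertex 3.7 0.5 2.5
  endloop
 endfacet
 facet normal -0.870 -0.490 -0.054
  outer loop
   vertex 2.8 0.6 0.6
   vertex 1.3 2.8 4.8
   vertex 2.2 1.7 0.3
  endloop
 endfacet
 facet normal -0.556 -0.801 0.221
  outer loop
   vertex 2.8 0.6 0.6
   vertex 3.7 0.5 2.5
   vertex 1.3 2.8 4.8
  endloop
 endfacet
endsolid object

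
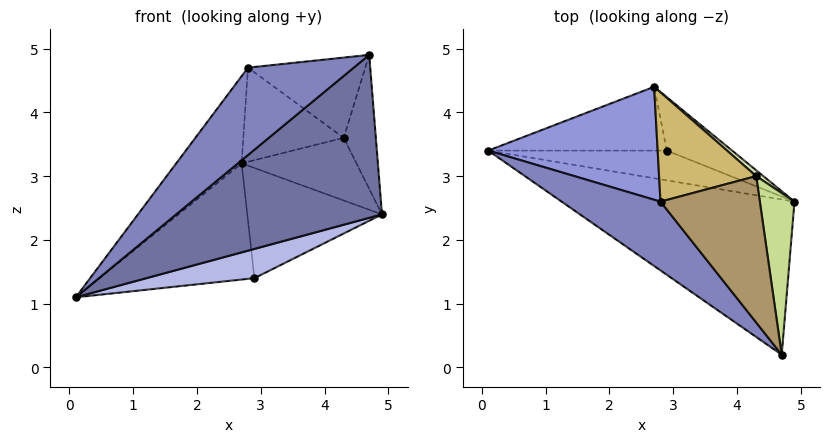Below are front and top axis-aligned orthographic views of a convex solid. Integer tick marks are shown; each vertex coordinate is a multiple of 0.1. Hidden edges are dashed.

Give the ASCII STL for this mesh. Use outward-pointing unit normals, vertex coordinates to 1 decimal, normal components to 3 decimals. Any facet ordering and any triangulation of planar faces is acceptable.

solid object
 facet normal 0.066 -0.722 -0.688
  outer loop
   vertex 4.7 0.2 4.9
   vertex 0.1 3.4 1.1
   vertex 4.9 2.6 2.4
  endloop
 endfacet
 facet normal -0.727 -0.540 0.425
  outer loop
   vertex 2.8 2.6 4.7
   vertex 0.1 3.4 1.1
   vertex 4.7 0.2 4.9
  endloop
 endfacet
 facet normal -0.658 0.460 0.596
  outer loop
   vertex 2.8 2.6 4.7
   vertex 2.7 4.4 3.2
   vertex 0.1 3.4 1.1
  endloop
 endfacet
 facet normal 0.076 -0.699 -0.711
  outer loop
   vertex 2.9 3.4 1.4
   vertex 4.9 2.6 2.4
   vertex 0.1 3.4 1.1
  endloop
 endfacet
 facet normal 0.051 0.875 -0.481
  outer loop
   vertex 2.9 3.4 1.4
   vertex 0.1 3.4 1.1
   vertex 2.7 4.4 3.2
  endloop
 endfacet
 facet normal 0.500 0.779 -0.377
  outer loop
   vertex 2.9 3.4 1.4
   vertex 2.7 4.4 3.2
   vertex 4.9 2.6 2.4
  endloop
 endfacet
 facet normal 0.891 0.289 0.349
  outer loop
   vertex 4.3 3.0 3.6
   vertex 4.7 0.2 4.9
   vertex 4.9 2.6 2.4
  endloop
 endfacet
 facet normal 0.647 0.759 0.070
  outer loop
   vertex 4.3 3.0 3.6
   vertex 4.9 2.6 2.4
   vertex 2.7 4.4 3.2
  endloop
 endfacet
 facet normal 0.458 0.427 0.780
  outer loop
   vertex 4.3 3.0 3.6
   vertex 2.8 2.6 4.7
   vertex 4.7 0.2 4.9
  endloop
 endfacet
 facet normal 0.357 0.610 0.708
  outer loop
   vertex 4.3 3.0 3.6
   vertex 2.7 4.4 3.2
   vertex 2.8 2.6 4.7
  endloop
 endfacet
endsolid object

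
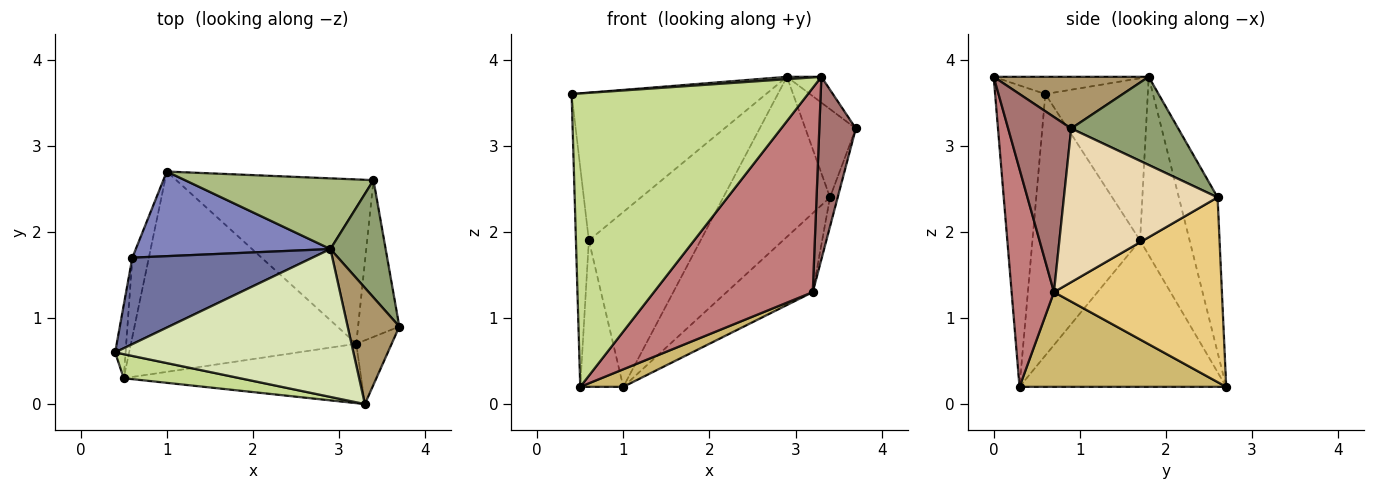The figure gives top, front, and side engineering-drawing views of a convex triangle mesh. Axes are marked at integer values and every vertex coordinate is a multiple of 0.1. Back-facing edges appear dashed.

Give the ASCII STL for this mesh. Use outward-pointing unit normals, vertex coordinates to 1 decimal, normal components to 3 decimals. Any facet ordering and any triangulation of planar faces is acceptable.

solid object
 facet normal -0.414 0.786 0.460
  outer loop
   vertex 0.6 1.7 1.9
   vertex 0.4 0.6 3.6
   vertex 2.9 1.8 3.8
  endloop
 endfacet
 facet normal -0.371 0.836 0.405
  outer loop
   vertex 0.6 1.7 1.9
   vertex 2.9 1.8 3.8
   vertex 1.0 2.7 0.2
  endloop
 endfacet
 facet normal -0.992 0.119 -0.040
  outer loop
   vertex 0.6 1.7 1.9
   vertex 0.5 0.3 0.2
   vertex 0.4 0.6 3.6
  endloop
 endfacet
 facet normal -0.973 0.203 -0.110
  outer loop
   vertex 0.6 1.7 1.9
   vertex 1.0 2.7 0.2
   vertex 0.5 0.3 0.2
  endloop
 endfacet
 facet normal 0.787 0.371 0.493
  outer loop
   vertex 3.4 2.6 2.4
   vertex 2.9 1.8 3.8
   vertex 3.7 0.9 3.2
  endloop
 endfacet
 facet normal -0.315 0.868 0.383
  outer loop
   vertex 3.4 2.6 2.4
   vertex 1.0 2.7 0.2
   vertex 2.9 1.8 3.8
  endloop
 endfacet
 facet normal -0.207 -0.975 0.080
  outer loop
   vertex 3.3 0.0 3.8
   vertex 0.4 0.6 3.6
   vertex 0.5 0.3 0.2
  endloop
 endfacet
 facet normal -0.072 -0.016 0.997
  outer loop
   vertex 3.3 0.0 3.8
   vertex 2.9 1.8 3.8
   vertex 0.4 0.6 3.6
  endloop
 endfacet
 facet normal 0.699 0.155 0.699
  outer loop
   vertex 3.3 0.0 3.8
   vertex 3.7 0.9 3.2
   vertex 2.9 1.8 3.8
  endloop
 endfacet
 facet normal 0.386 -0.080 -0.919
  outer loop
   vertex 3.2 0.7 1.3
   vertex 0.5 0.3 0.2
   vertex 1.0 2.7 0.2
  endloop
 endfacet
 facet normal 0.645 0.331 -0.689
  outer loop
   vertex 3.2 0.7 1.3
   vertex 1.0 2.7 0.2
   vertex 3.4 2.6 2.4
  endloop
 endfacet
 facet normal 0.965 0.048 -0.259
  outer loop
   vertex 3.2 0.7 1.3
   vertex 3.4 2.6 2.4
   vertex 3.7 0.9 3.2
  endloop
 endfacet
 facet normal 0.852 -0.494 -0.172
  outer loop
   vertex 3.2 0.7 1.3
   vertex 3.7 0.9 3.2
   vertex 3.3 0.0 3.8
  endloop
 endfacet
 facet normal 0.248 -0.930 -0.270
  outer loop
   vertex 3.2 0.7 1.3
   vertex 3.3 0.0 3.8
   vertex 0.5 0.3 0.2
  endloop
 endfacet
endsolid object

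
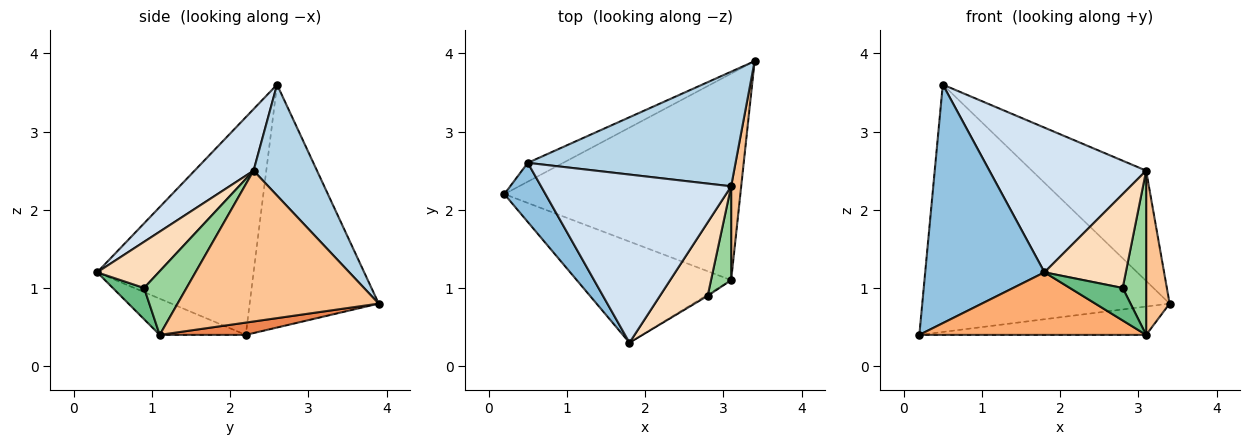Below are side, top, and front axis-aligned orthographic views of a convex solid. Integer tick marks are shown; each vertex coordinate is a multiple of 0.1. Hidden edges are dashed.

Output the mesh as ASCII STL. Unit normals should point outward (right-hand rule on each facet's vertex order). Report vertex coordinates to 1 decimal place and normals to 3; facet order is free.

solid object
 facet normal -0.462 0.885 -0.067
  outer loop
   vertex 0.5 2.6 3.6
   vertex 3.4 3.9 0.8
   vertex 0.2 2.2 0.4
  endloop
 endfacet
 facet normal -0.786 -0.600 0.149
  outer loop
   vertex 0.5 2.6 3.6
   vertex 0.2 2.2 0.4
   vertex 1.8 0.3 1.2
  endloop
 endfacet
 facet normal 0.359 0.647 0.672
  outer loop
   vertex 3.1 2.3 2.5
   vertex 3.4 3.9 0.8
   vertex 0.5 2.6 3.6
  endloop
 endfacet
 facet normal 0.238 -0.633 0.736
  outer loop
   vertex 3.1 2.3 2.5
   vertex 0.5 2.6 3.6
   vertex 1.8 0.3 1.2
  endloop
 endfacet
 facet normal 0.052 0.136 -0.989
  outer loop
   vertex 3.1 1.1 0.4
   vertex 0.2 2.2 0.4
   vertex 3.4 3.9 0.8
  endloop
 endfacet
 facet normal -0.196 -0.516 -0.834
  outer loop
   vertex 3.1 1.1 0.4
   vertex 1.8 0.3 1.2
   vertex 0.2 2.2 0.4
  endloop
 endfacet
 facet normal 0.991 -0.116 0.066
  outer loop
   vertex 3.1 1.1 0.4
   vertex 3.4 3.9 0.8
   vertex 3.1 2.3 2.5
  endloop
 endfacet
 facet normal 0.512 -0.677 0.529
  outer loop
   vertex 2.8 0.9 1.0
   vertex 3.1 2.3 2.5
   vertex 1.8 0.3 1.2
  endloop
 endfacet
 facet normal 0.510 -0.860 -0.032
  outer loop
   vertex 2.8 0.9 1.0
   vertex 1.8 0.3 1.2
   vertex 3.1 1.1 0.4
  endloop
 endfacet
 facet normal 0.844 -0.466 0.266
  outer loop
   vertex 2.8 0.9 1.0
   vertex 3.1 1.1 0.4
   vertex 3.1 2.3 2.5
  endloop
 endfacet
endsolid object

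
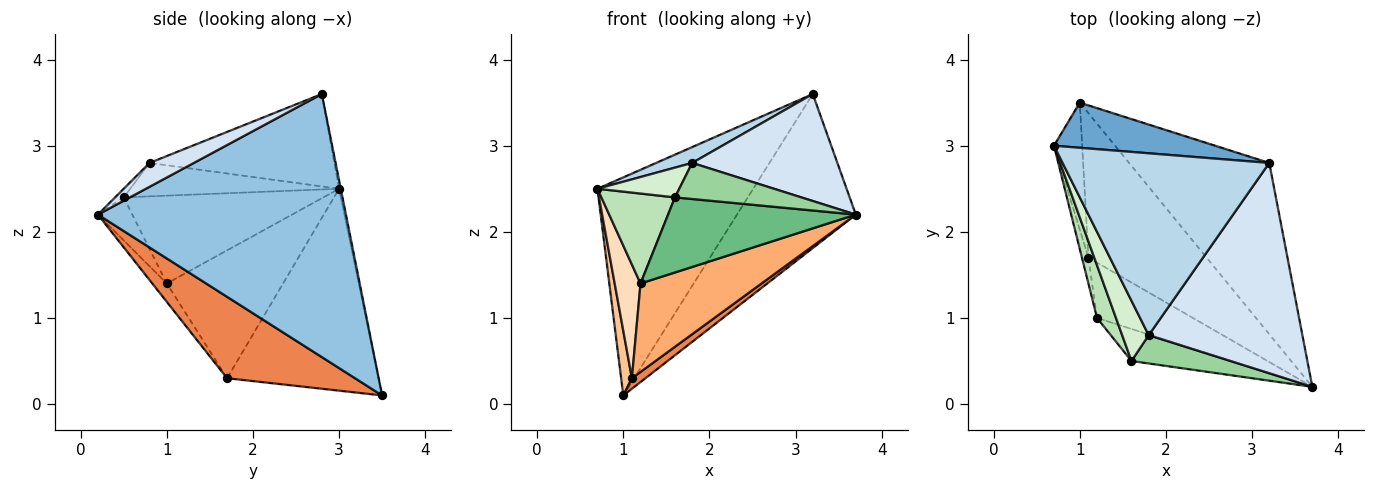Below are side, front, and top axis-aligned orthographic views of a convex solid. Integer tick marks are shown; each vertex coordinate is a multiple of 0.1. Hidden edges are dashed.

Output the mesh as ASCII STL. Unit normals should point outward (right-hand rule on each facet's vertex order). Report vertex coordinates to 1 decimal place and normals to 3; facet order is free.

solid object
 facet normal -0.011 0.979 0.203
  outer loop
   vertex 1.0 3.5 0.1
   vertex 0.7 3.0 2.5
   vertex 3.2 2.8 3.6
  endloop
 endfacet
 facet normal 0.813 0.390 -0.433
  outer loop
   vertex 1.0 3.5 0.1
   vertex 3.2 2.8 3.6
   vertex 3.7 0.2 2.2
  endloop
 endfacet
 facet normal -0.407 -0.079 0.910
  outer loop
   vertex 1.8 0.8 2.8
   vertex 3.2 2.8 3.6
   vertex 0.7 3.0 2.5
  endloop
 endfacet
 facet normal 0.137 -0.449 0.883
  outer loop
   vertex 1.8 0.8 2.8
   vertex 3.7 0.2 2.2
   vertex 3.2 2.8 3.6
  endloop
 endfacet
 facet normal 0.566 -0.060 -0.822
  outer loop
   vertex 1.1 1.7 0.3
   vertex 1.0 3.5 0.1
   vertex 3.7 0.2 2.2
  endloop
 endfacet
 facet normal -0.101 -0.843 -0.528
  outer loop
   vertex 1.1 1.7 0.3
   vertex 3.7 0.2 2.2
   vertex 1.2 1.0 1.4
  endloop
 endfacet
 facet normal -0.988 -0.070 -0.138
  outer loop
   vertex 1.1 1.7 0.3
   vertex 0.7 3.0 2.5
   vertex 1.0 3.5 0.1
  endloop
 endfacet
 facet normal -0.975 -0.217 -0.049
  outer loop
   vertex 1.1 1.7 0.3
   vertex 1.2 1.0 1.4
   vertex 0.7 3.0 2.5
  endloop
 endfacet
 facet normal -0.166 -0.907 -0.387
  outer loop
   vertex 1.6 0.5 2.4
   vertex 1.2 1.0 1.4
   vertex 3.7 0.2 2.2
  endloop
 endfacet
 facet normal -0.054 -0.786 0.616
  outer loop
   vertex 1.6 0.5 2.4
   vertex 3.7 0.2 2.2
   vertex 1.8 0.8 2.8
  endloop
 endfacet
 facet normal -0.920 -0.339 0.198
  outer loop
   vertex 1.6 0.5 2.4
   vertex 0.7 3.0 2.5
   vertex 1.2 1.0 1.4
  endloop
 endfacet
 facet normal -0.749 -0.293 0.594
  outer loop
   vertex 1.6 0.5 2.4
   vertex 1.8 0.8 2.8
   vertex 0.7 3.0 2.5
  endloop
 endfacet
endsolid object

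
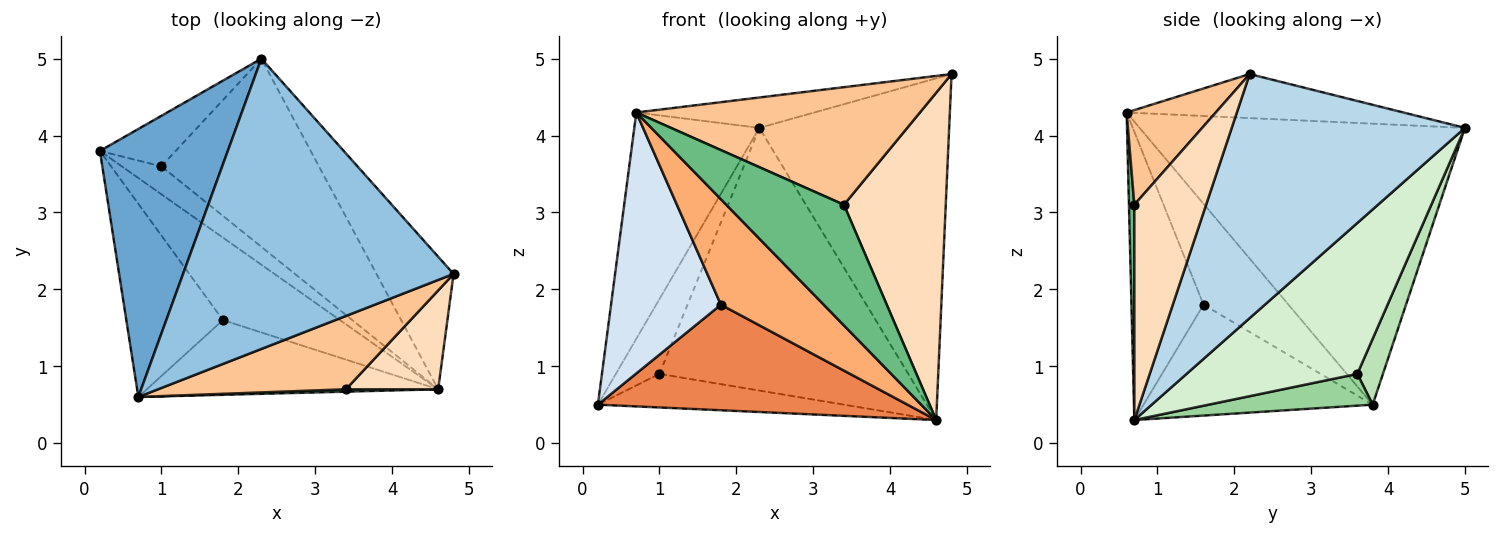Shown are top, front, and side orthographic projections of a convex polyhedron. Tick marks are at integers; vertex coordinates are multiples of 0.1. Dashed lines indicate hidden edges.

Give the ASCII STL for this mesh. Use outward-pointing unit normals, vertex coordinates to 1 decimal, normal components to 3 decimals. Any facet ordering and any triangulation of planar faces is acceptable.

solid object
 facet normal -0.859 0.330 0.391
  outer loop
   vertex 2.3 5.0 4.1
   vertex 0.2 3.8 0.5
   vertex 0.7 0.6 4.3
  endloop
 endfacet
 facet normal -0.160 0.103 0.982
  outer loop
   vertex 2.3 5.0 4.1
   vertex 0.7 0.6 4.3
   vertex 4.8 2.2 4.8
  endloop
 endfacet
 facet normal 0.753 0.613 -0.238
  outer loop
   vertex 2.3 5.0 4.1
   vertex 4.8 2.2 4.8
   vertex 4.6 0.7 0.3
  endloop
 endfacet
 facet normal -0.528 -0.683 -0.505
  outer loop
   vertex 1.8 1.6 1.8
   vertex 0.7 0.6 4.3
   vertex 0.2 3.8 0.5
  endloop
 endfacet
 facet normal -0.504 -0.681 -0.532
  outer loop
   vertex 1.8 1.6 1.8
   vertex 0.2 3.8 0.5
   vertex 4.6 0.7 0.3
  endloop
 endfacet
 facet normal -0.496 -0.708 -0.502
  outer loop
   vertex 1.8 1.6 1.8
   vertex 4.6 0.7 0.3
   vertex 0.7 0.6 4.3
  endloop
 endfacet
 facet normal 0.258 -0.820 0.511
  outer loop
   vertex 3.4 0.7 3.1
   vertex 4.8 2.2 4.8
   vertex 0.7 0.6 4.3
  endloop
 endfacet
 facet normal 0.559 -0.794 0.240
  outer loop
   vertex 3.4 0.7 3.1
   vertex 4.6 0.7 0.3
   vertex 4.8 2.2 4.8
  endloop
 endfacet
 facet normal 0.046 -0.999 0.020
  outer loop
   vertex 3.4 0.7 3.1
   vertex 0.7 0.6 4.3
   vertex 4.6 0.7 0.3
  endloop
 endfacet
 facet normal 0.456 0.684 -0.570
  outer loop
   vertex 1.0 3.6 0.9
   vertex 4.6 0.7 0.3
   vertex 0.2 3.8 0.5
  endloop
 endfacet
 facet normal 0.438 0.745 -0.504
  outer loop
   vertex 1.0 3.6 0.9
   vertex 0.2 3.8 0.5
   vertex 2.3 5.0 4.1
  endloop
 endfacet
 facet normal 0.487 0.710 -0.509
  outer loop
   vertex 1.0 3.6 0.9
   vertex 2.3 5.0 4.1
   vertex 4.6 0.7 0.3
  endloop
 endfacet
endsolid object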